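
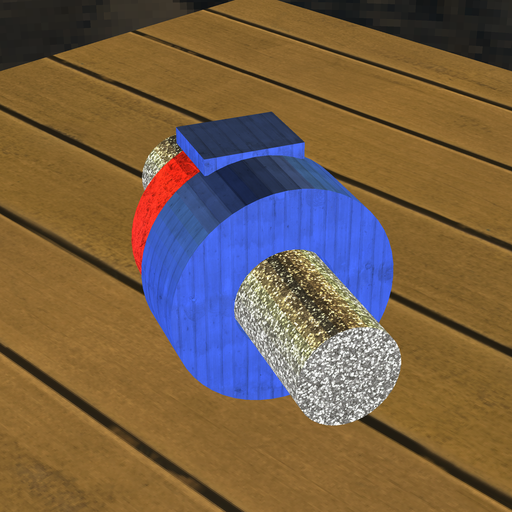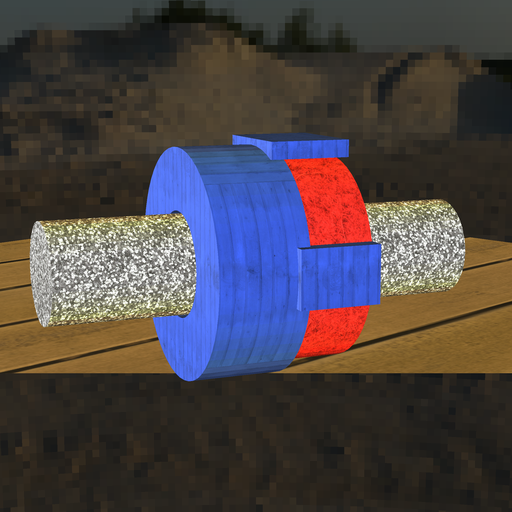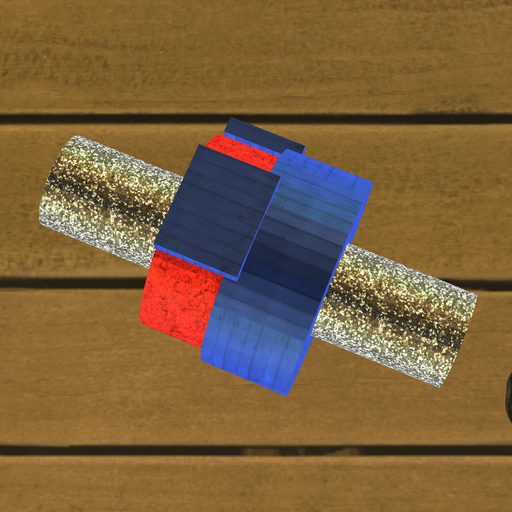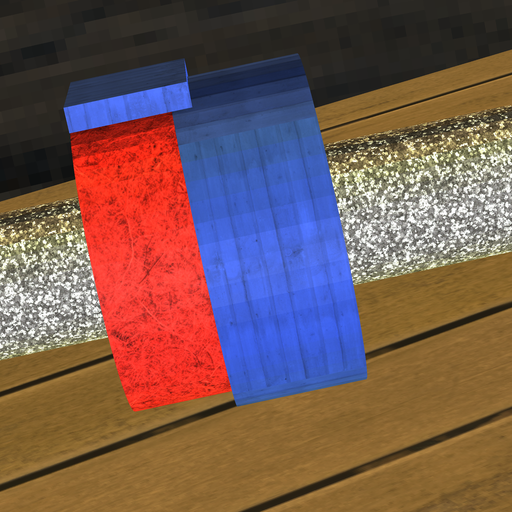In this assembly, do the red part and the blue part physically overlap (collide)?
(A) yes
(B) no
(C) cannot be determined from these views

(A) yes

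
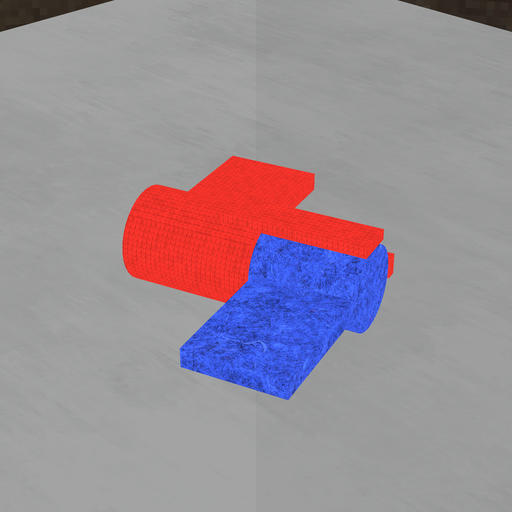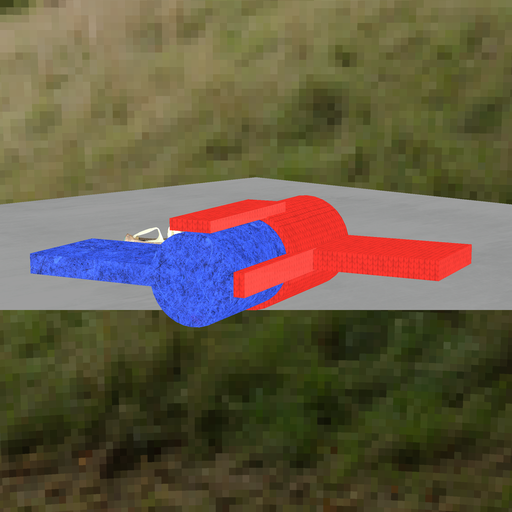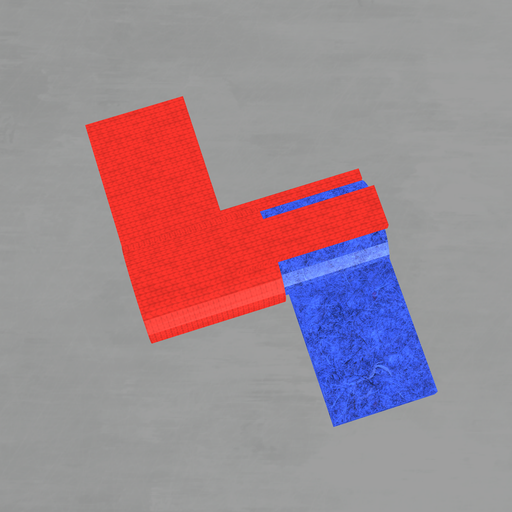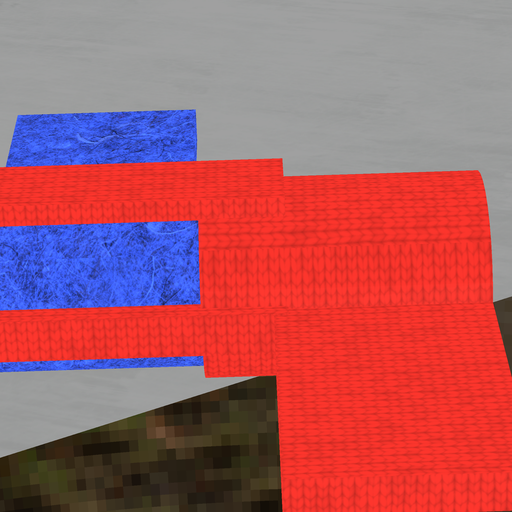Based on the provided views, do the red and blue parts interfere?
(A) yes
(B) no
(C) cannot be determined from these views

(A) yes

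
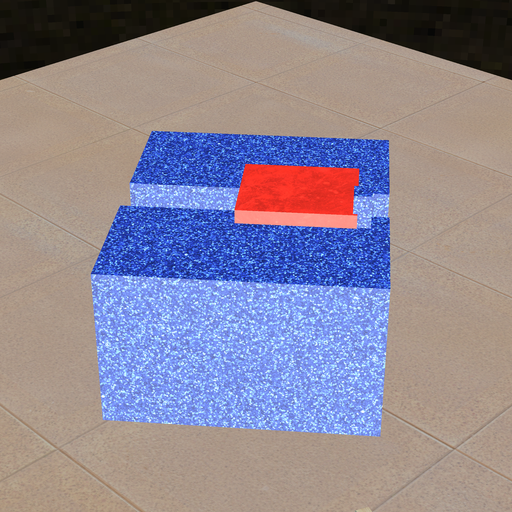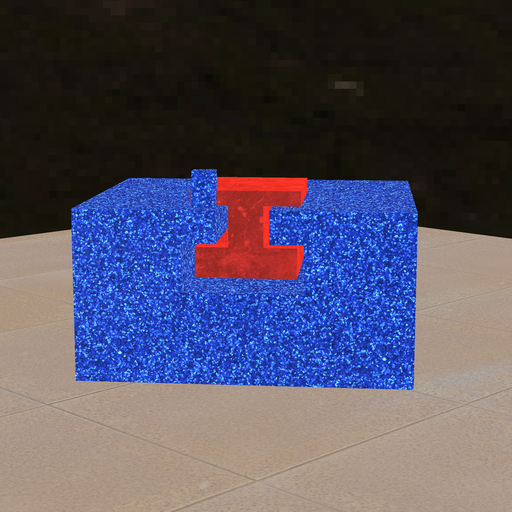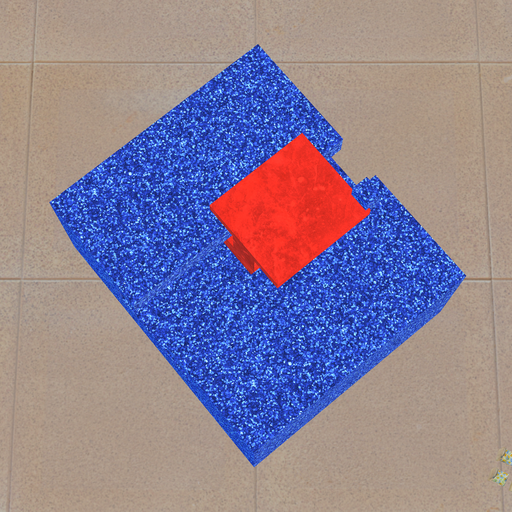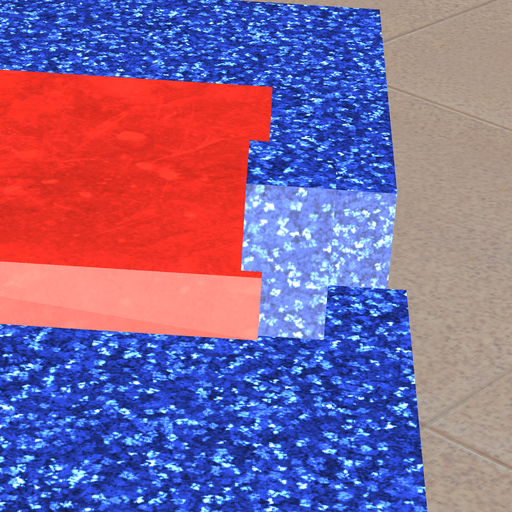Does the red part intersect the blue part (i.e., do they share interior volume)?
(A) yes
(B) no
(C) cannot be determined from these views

(A) yes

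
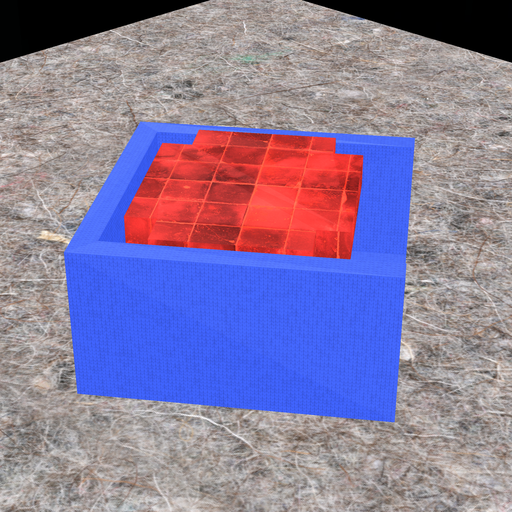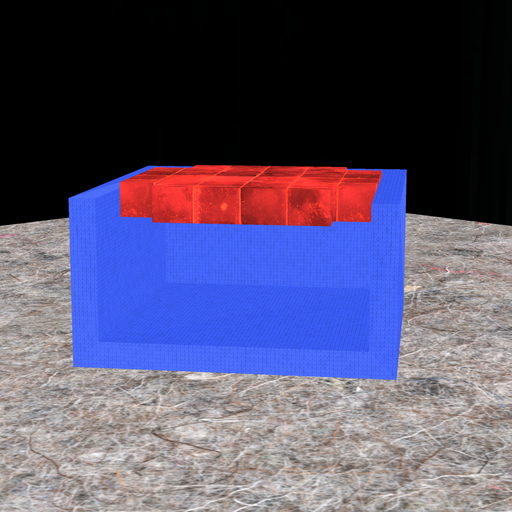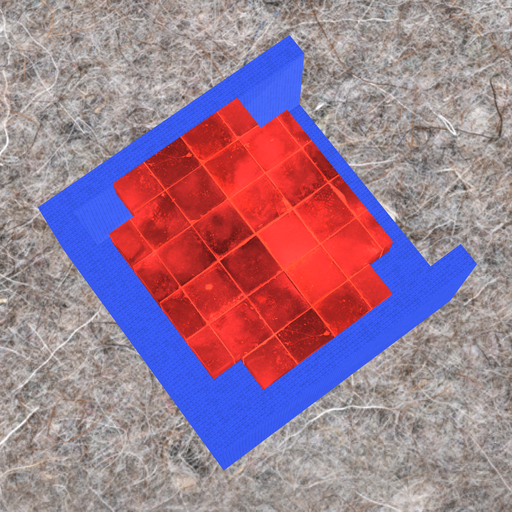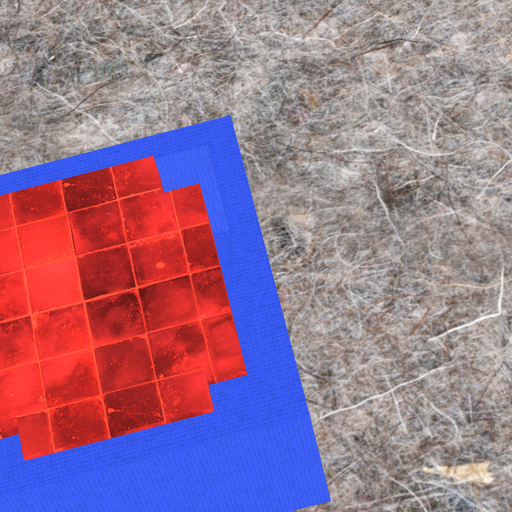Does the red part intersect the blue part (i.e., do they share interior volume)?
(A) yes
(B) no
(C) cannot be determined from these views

(B) no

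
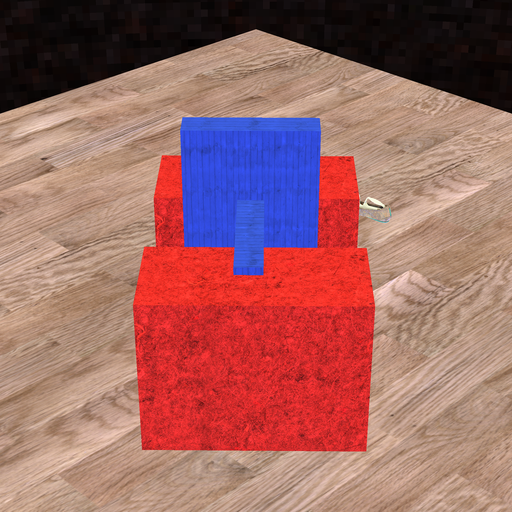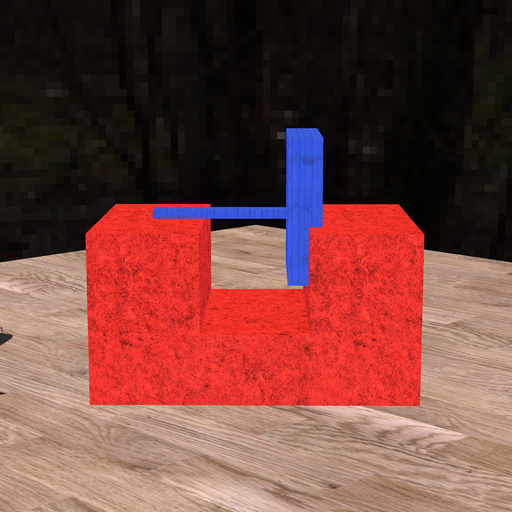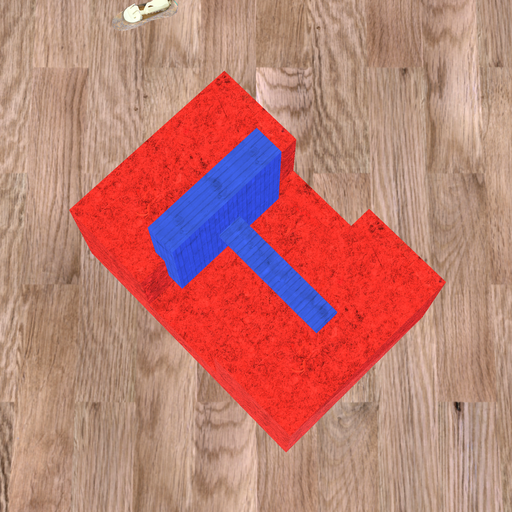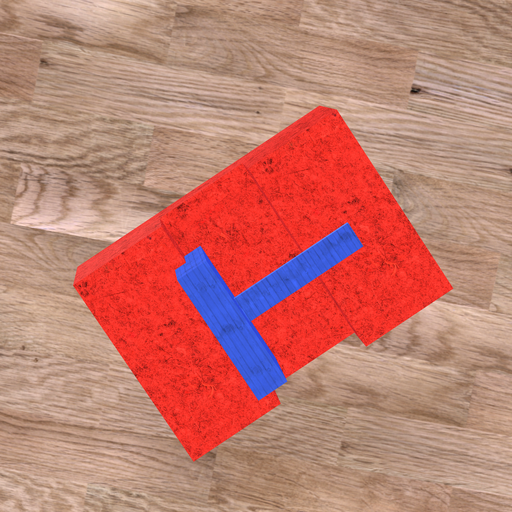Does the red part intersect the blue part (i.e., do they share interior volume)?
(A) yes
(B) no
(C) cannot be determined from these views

(A) yes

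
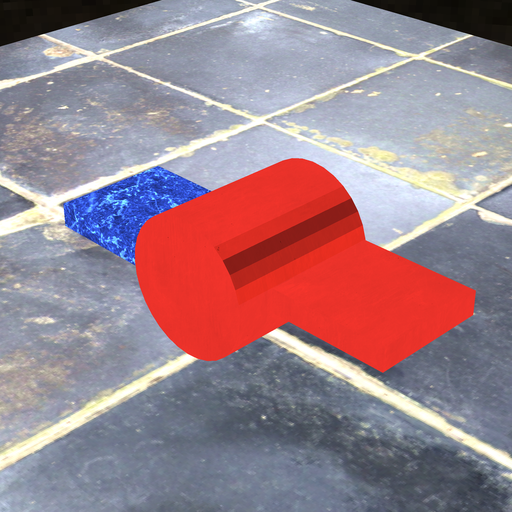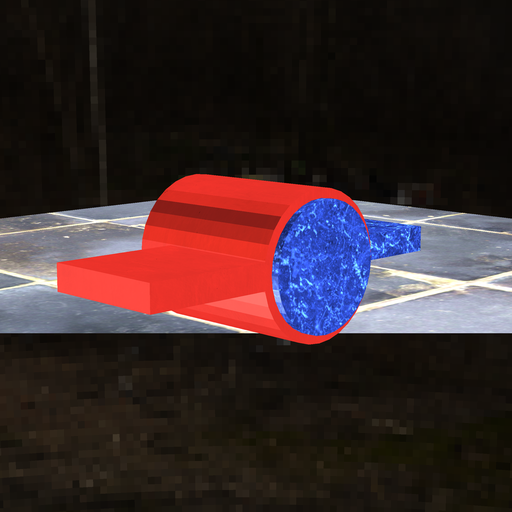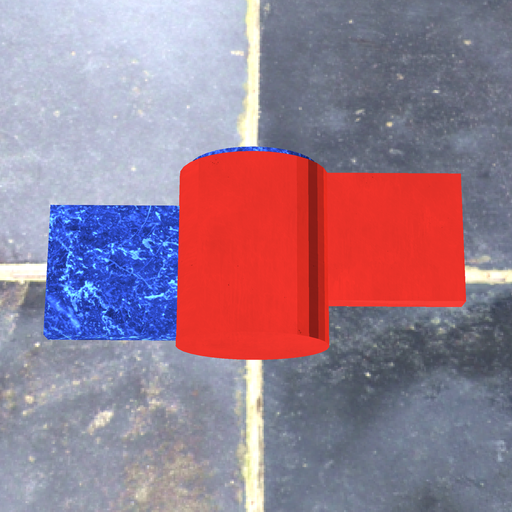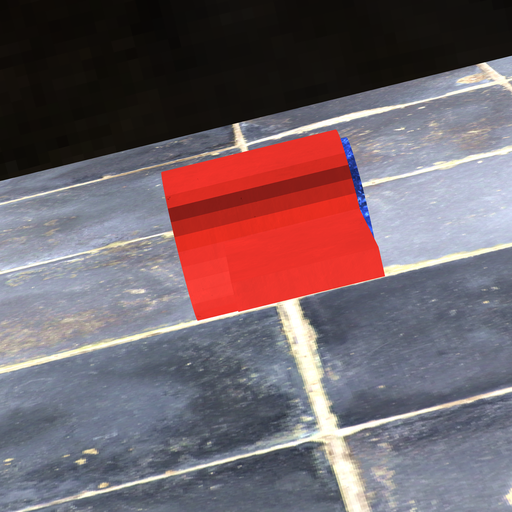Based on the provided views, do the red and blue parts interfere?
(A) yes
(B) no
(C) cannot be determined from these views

(A) yes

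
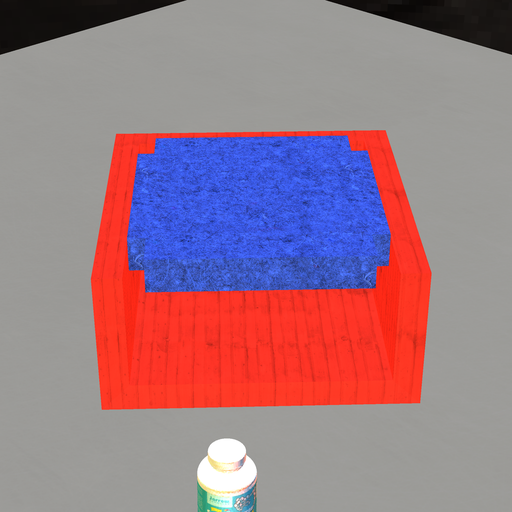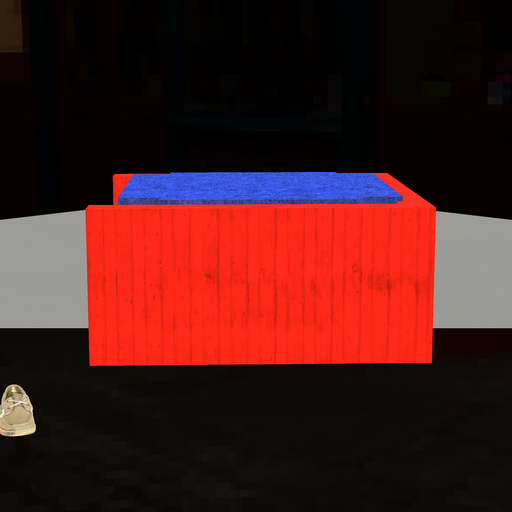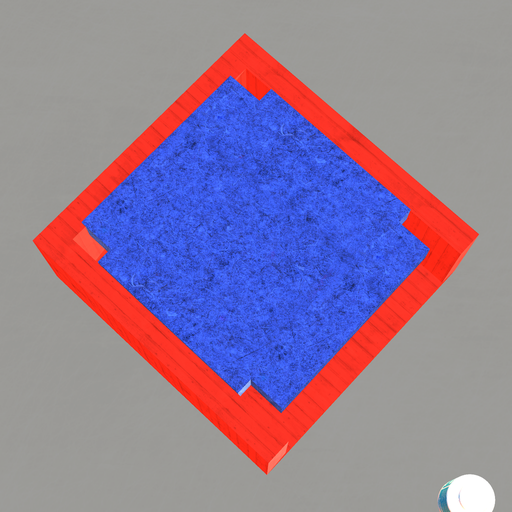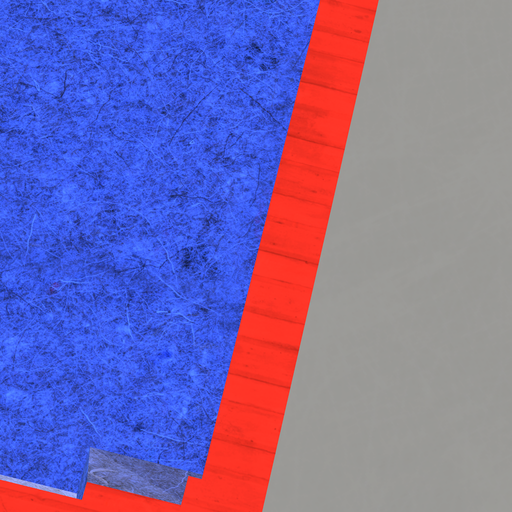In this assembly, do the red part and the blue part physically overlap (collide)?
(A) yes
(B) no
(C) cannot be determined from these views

(A) yes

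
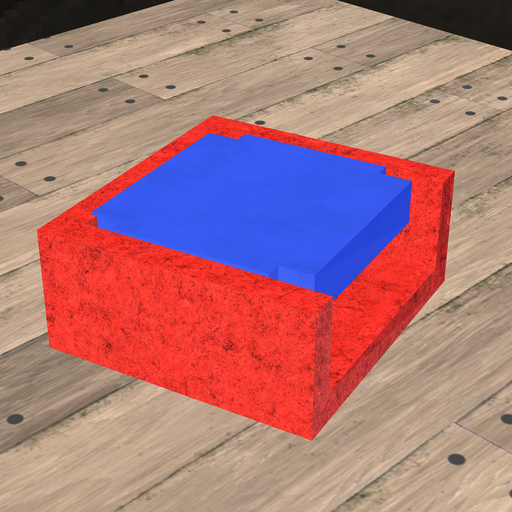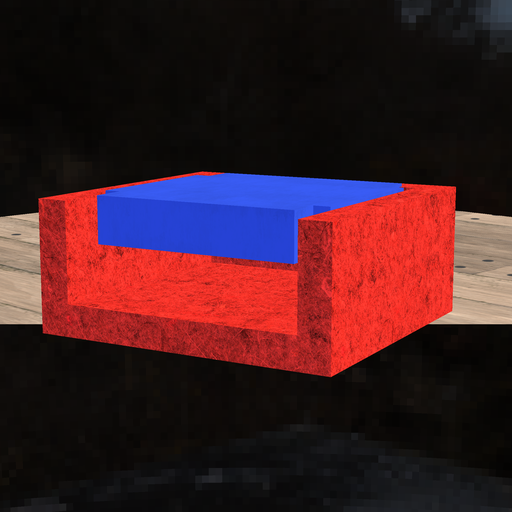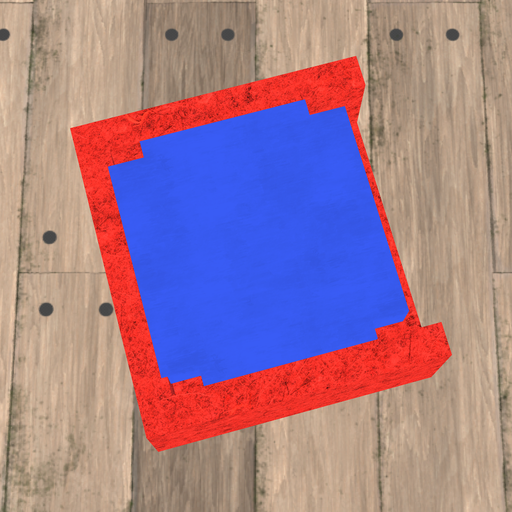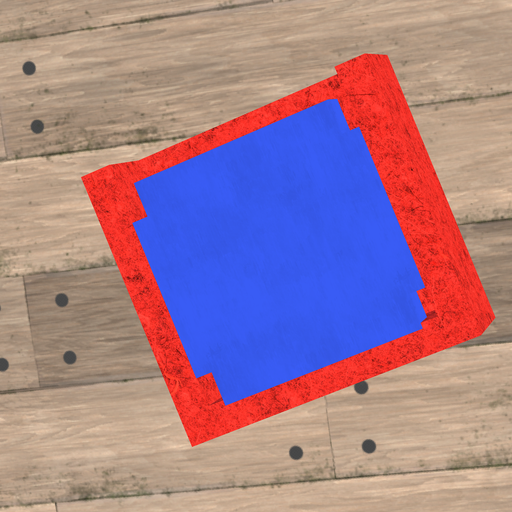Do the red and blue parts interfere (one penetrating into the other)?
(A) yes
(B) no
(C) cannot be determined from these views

(A) yes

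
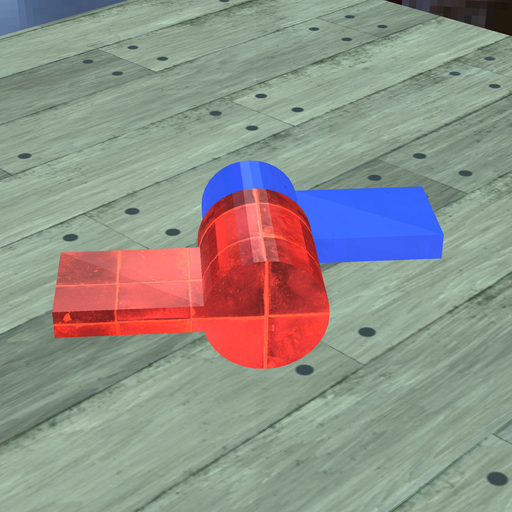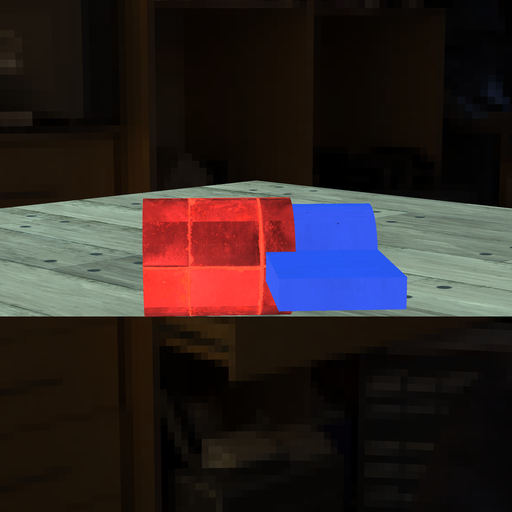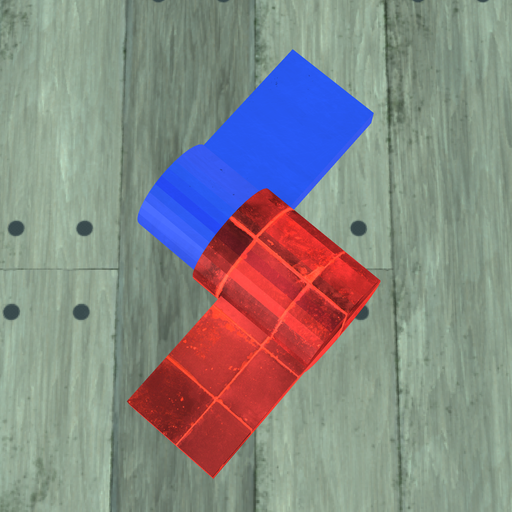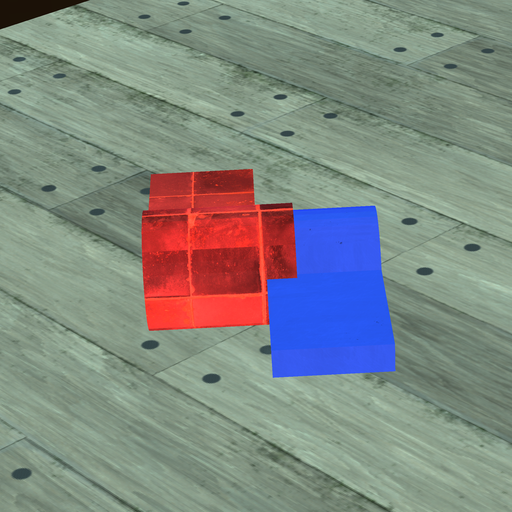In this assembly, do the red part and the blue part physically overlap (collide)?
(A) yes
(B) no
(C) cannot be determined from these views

(A) yes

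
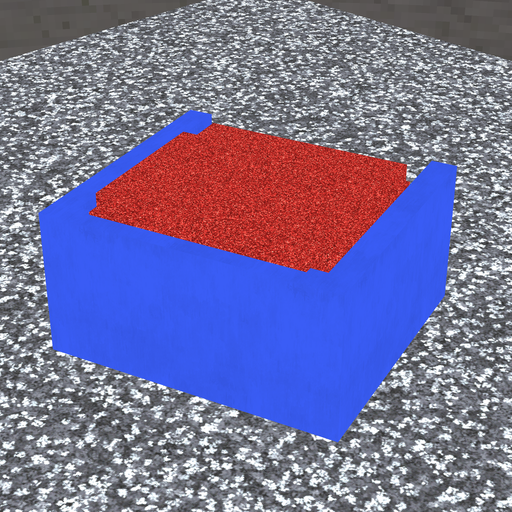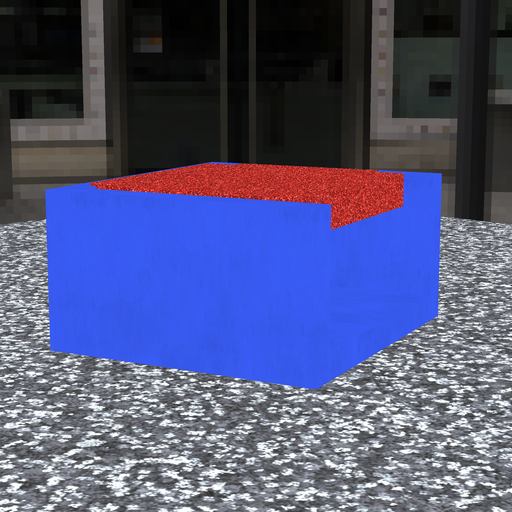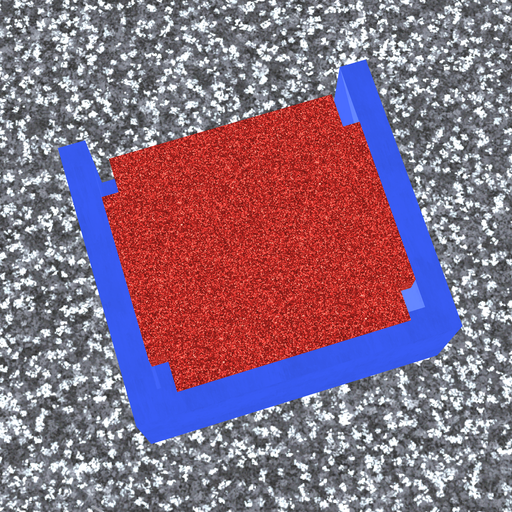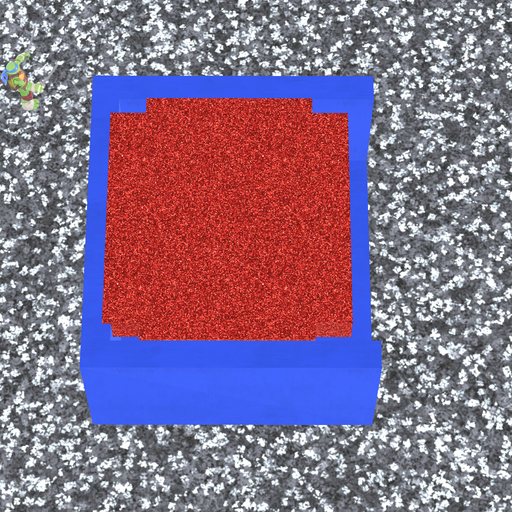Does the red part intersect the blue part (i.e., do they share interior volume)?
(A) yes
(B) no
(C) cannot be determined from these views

(A) yes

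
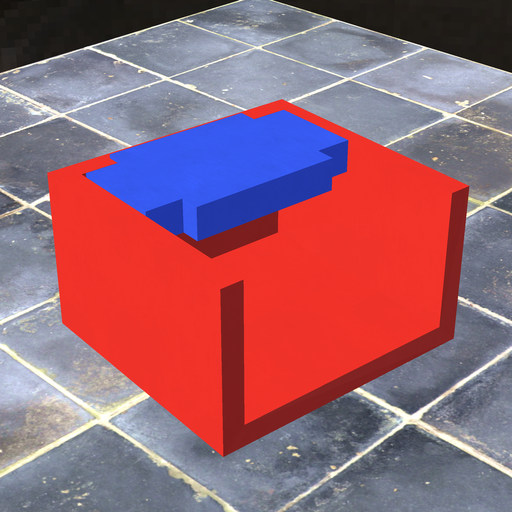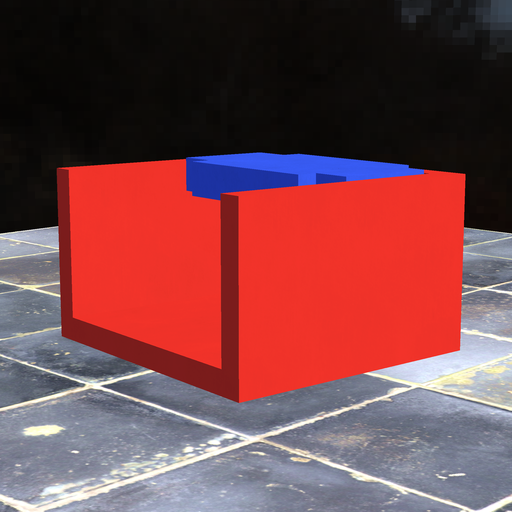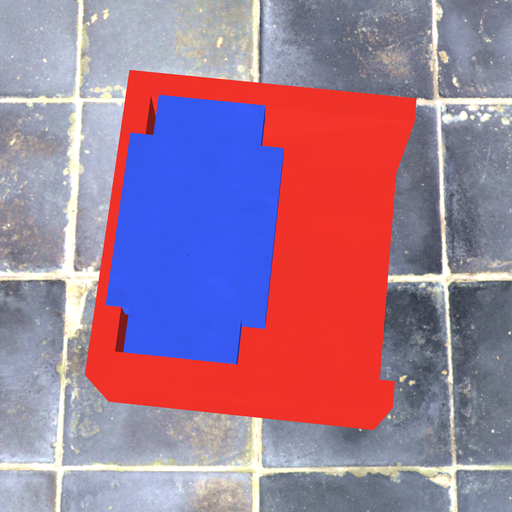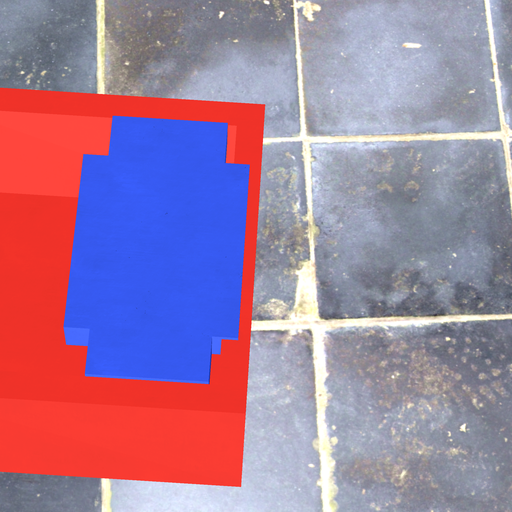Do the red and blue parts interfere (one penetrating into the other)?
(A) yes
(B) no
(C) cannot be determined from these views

(A) yes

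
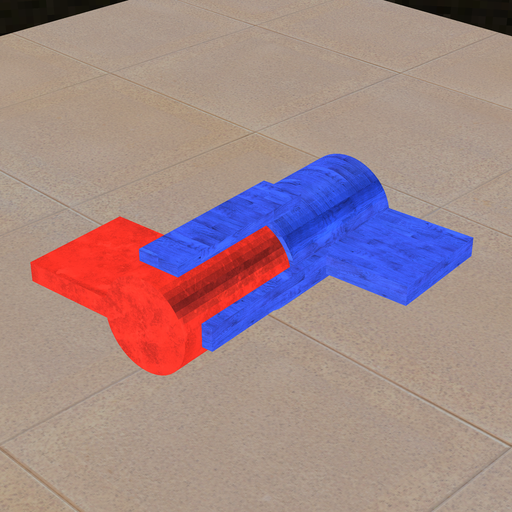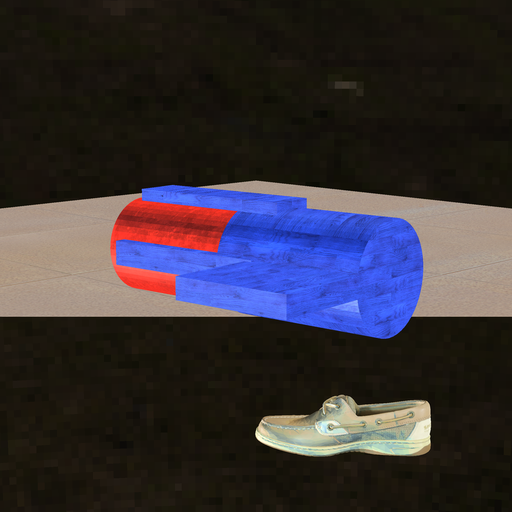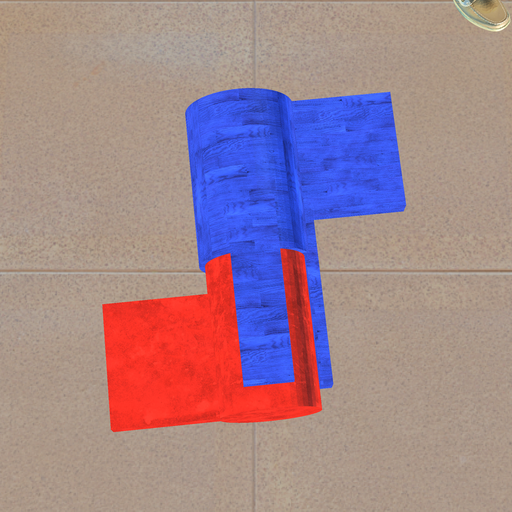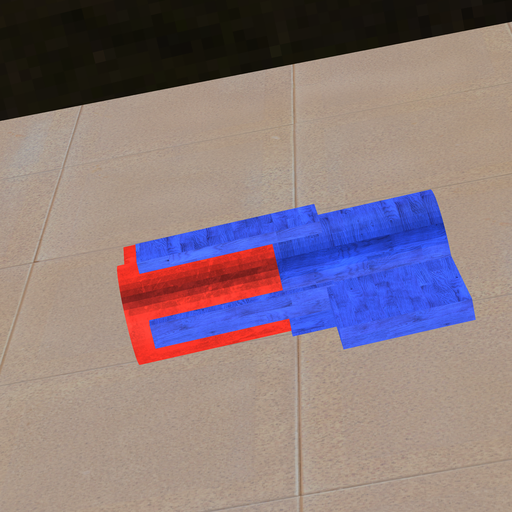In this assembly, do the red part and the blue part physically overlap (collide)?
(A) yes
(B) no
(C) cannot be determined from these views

(A) yes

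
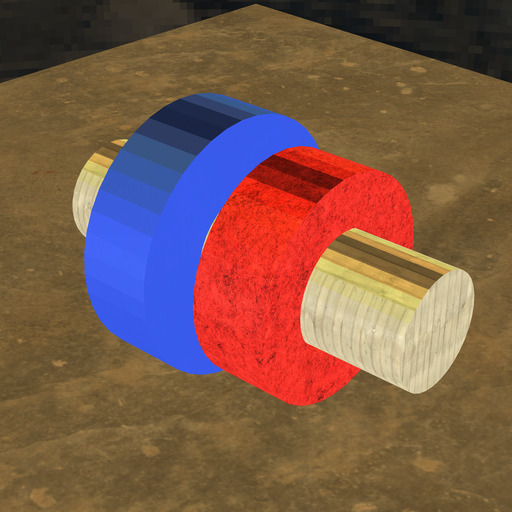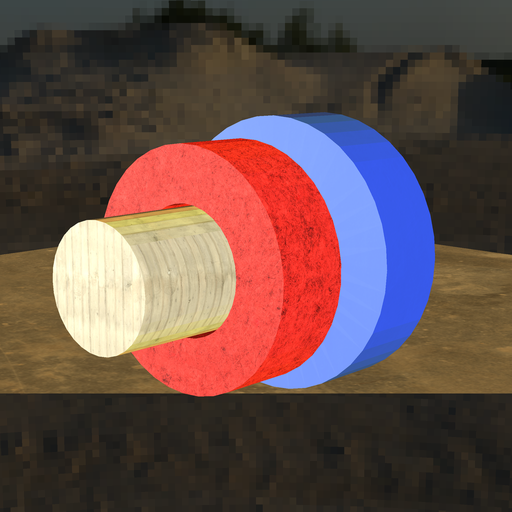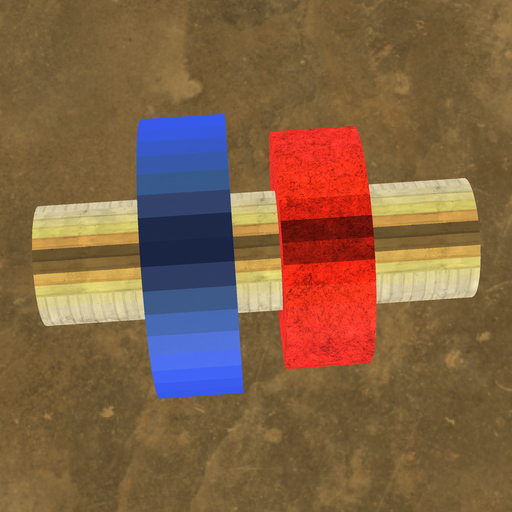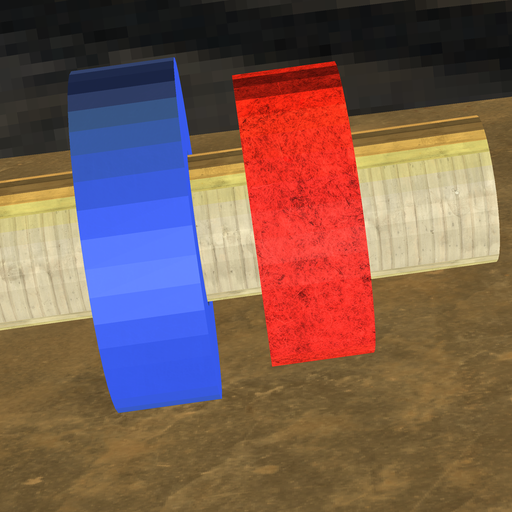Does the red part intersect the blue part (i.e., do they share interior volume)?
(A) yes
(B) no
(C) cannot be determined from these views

(B) no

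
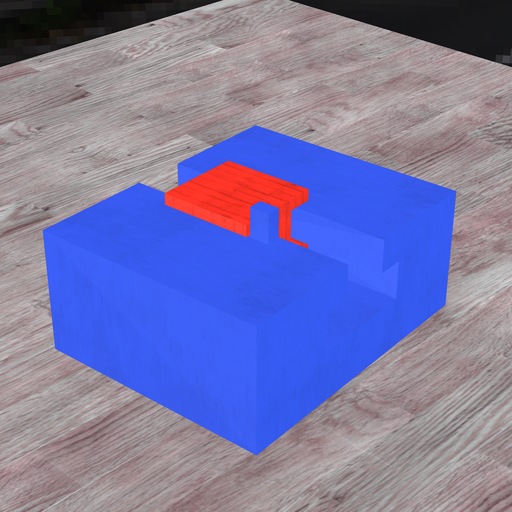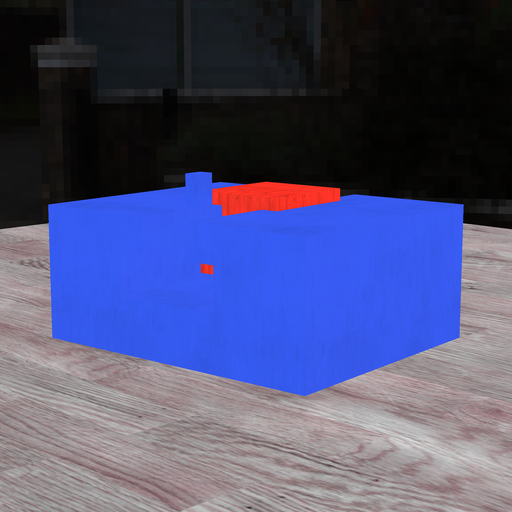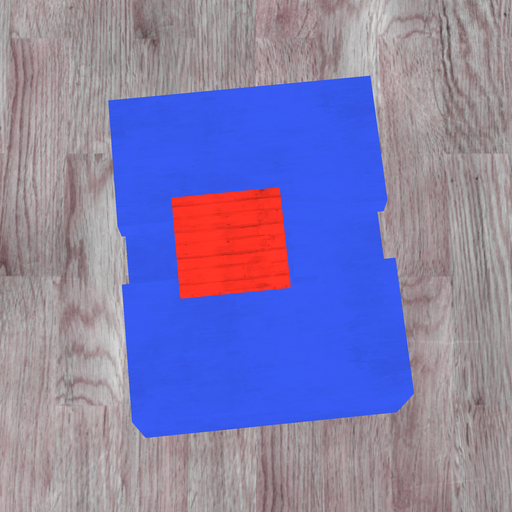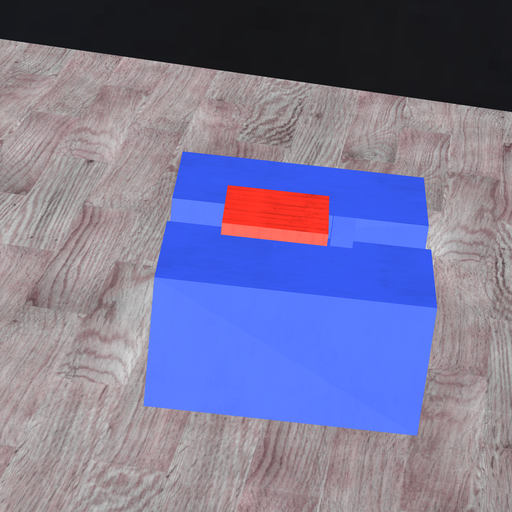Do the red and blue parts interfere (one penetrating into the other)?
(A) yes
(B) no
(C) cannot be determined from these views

(B) no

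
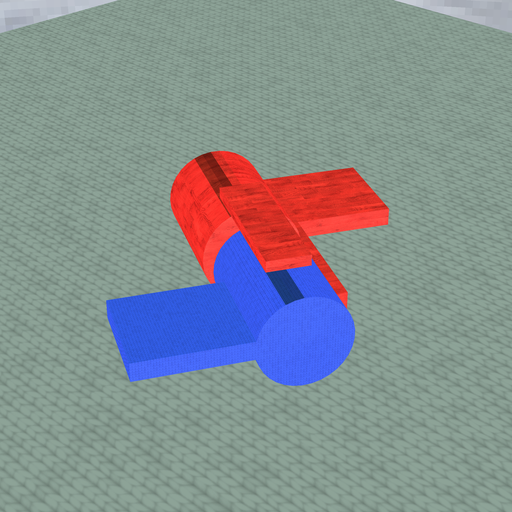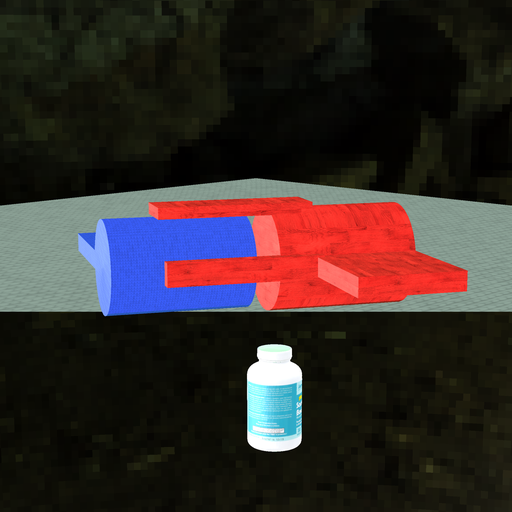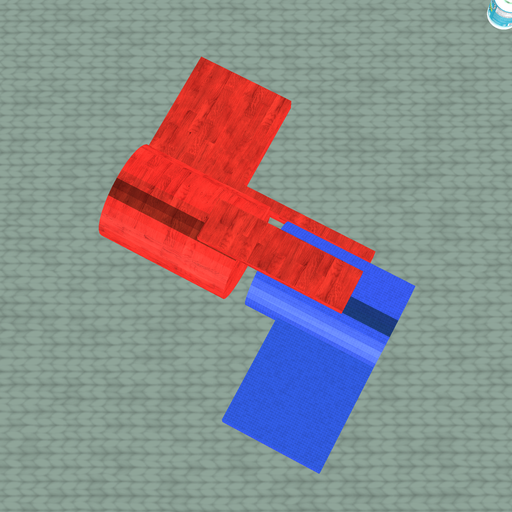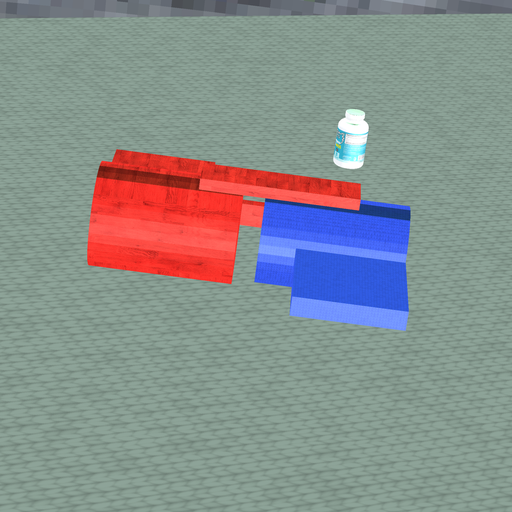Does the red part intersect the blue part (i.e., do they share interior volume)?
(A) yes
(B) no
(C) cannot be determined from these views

(B) no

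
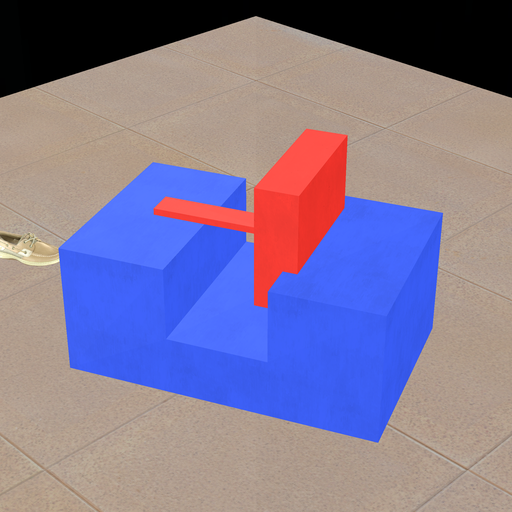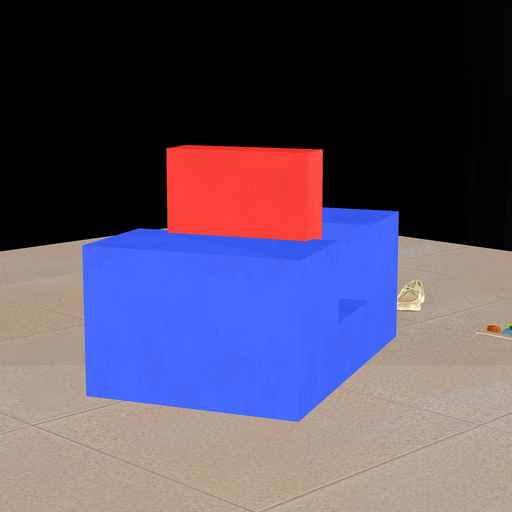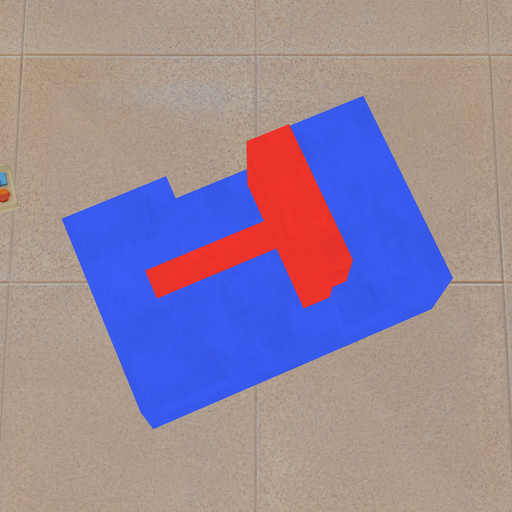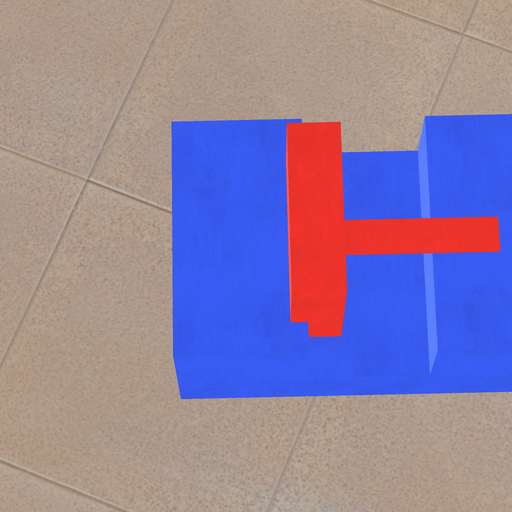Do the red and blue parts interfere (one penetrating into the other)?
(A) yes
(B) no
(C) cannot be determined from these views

(A) yes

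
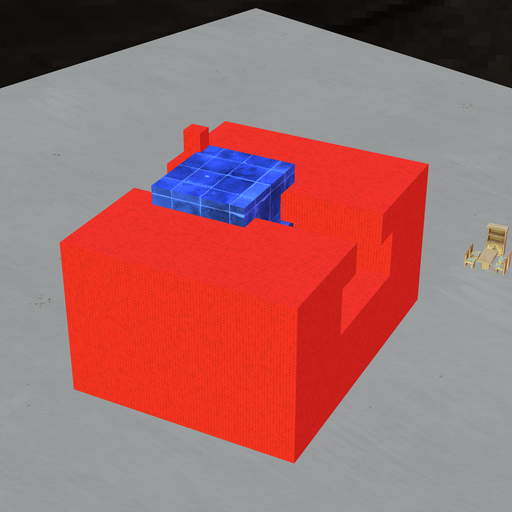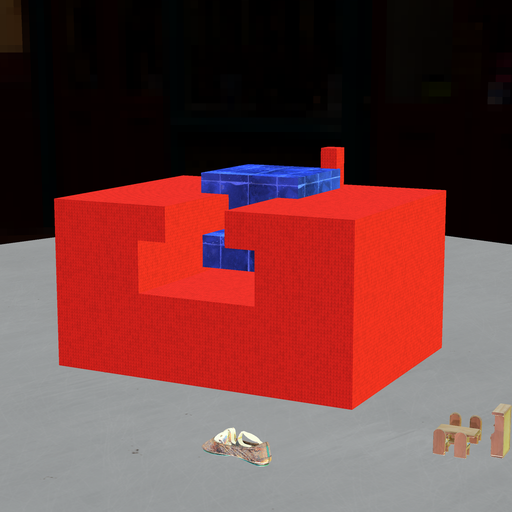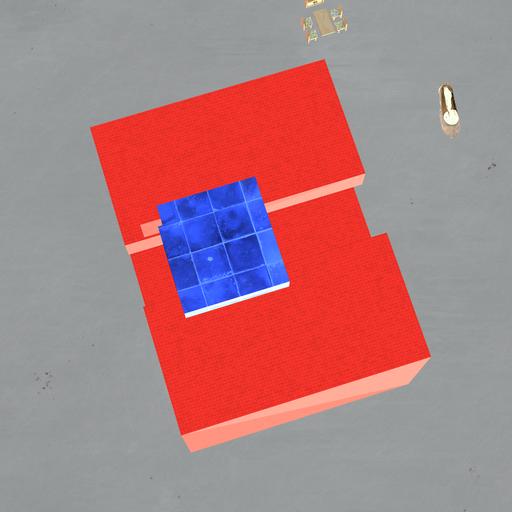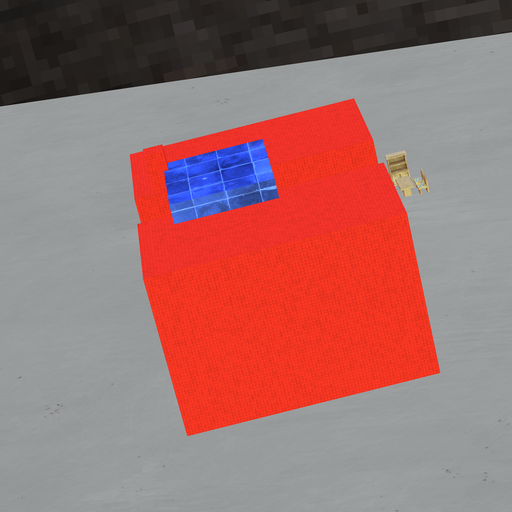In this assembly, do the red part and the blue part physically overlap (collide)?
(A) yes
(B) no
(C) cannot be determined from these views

(A) yes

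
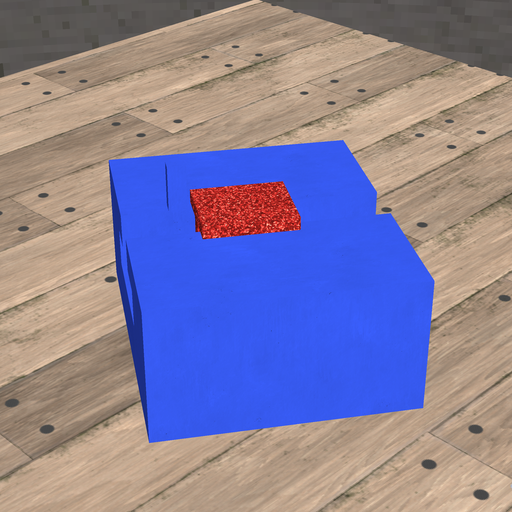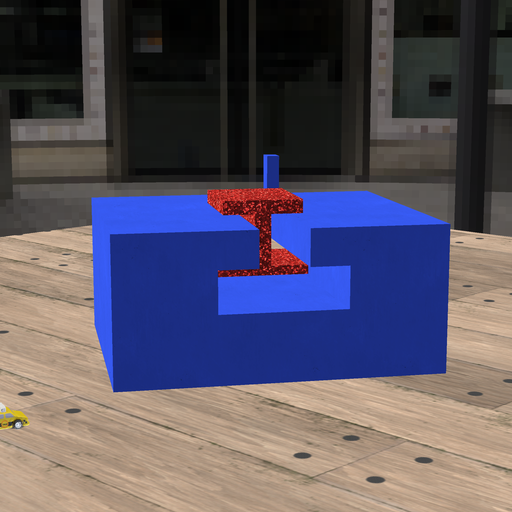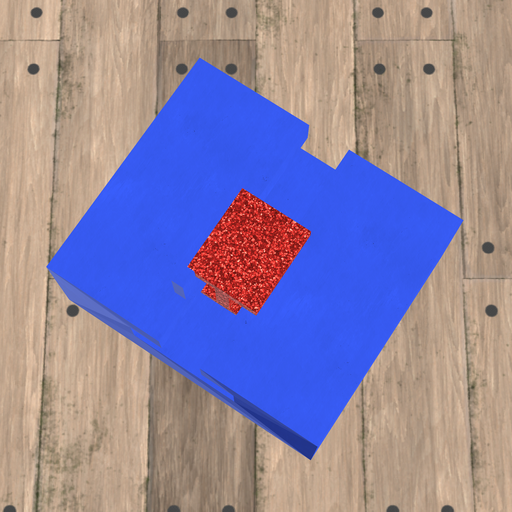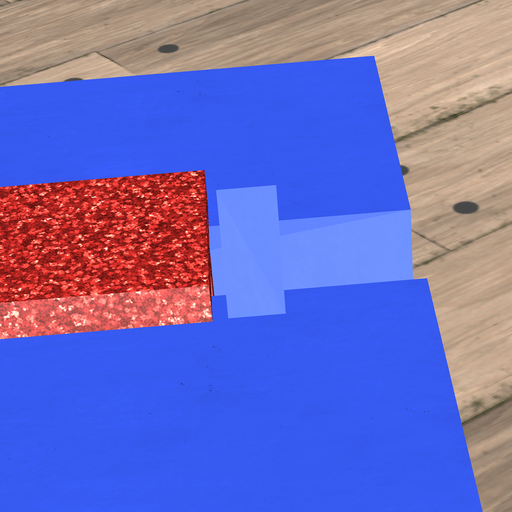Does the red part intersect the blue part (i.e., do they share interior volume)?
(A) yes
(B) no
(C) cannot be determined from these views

(B) no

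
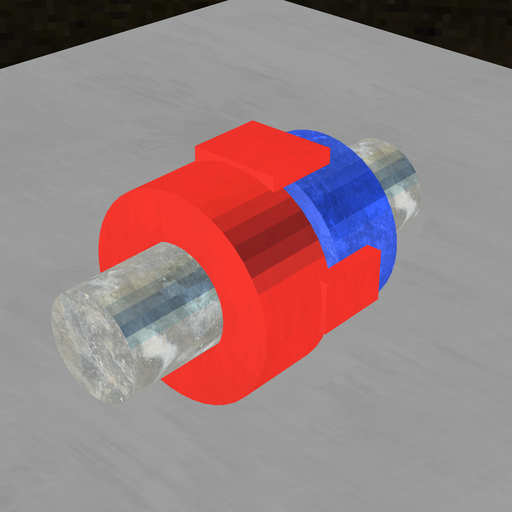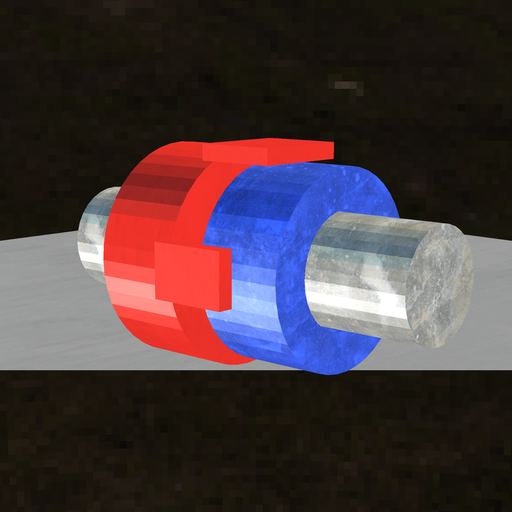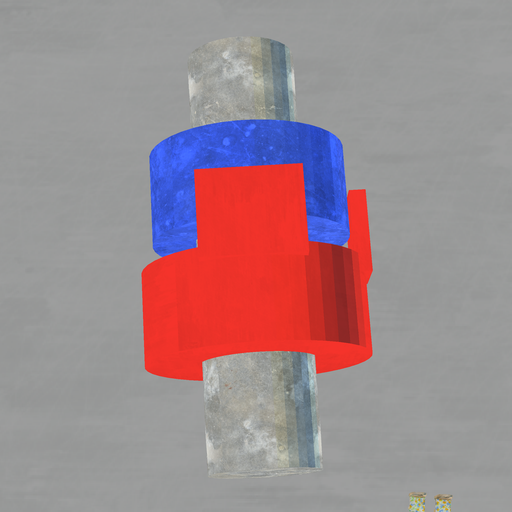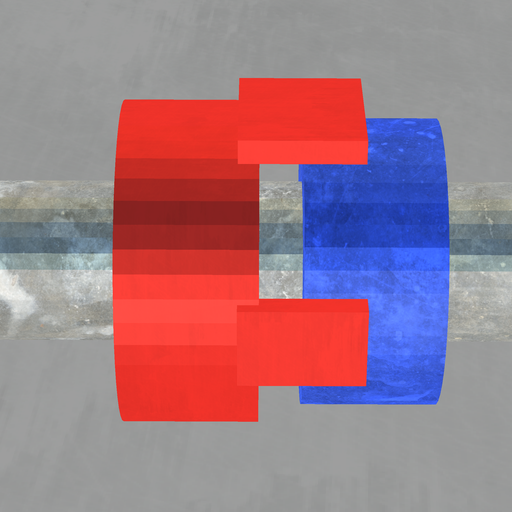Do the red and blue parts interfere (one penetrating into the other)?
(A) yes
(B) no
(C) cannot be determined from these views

(B) no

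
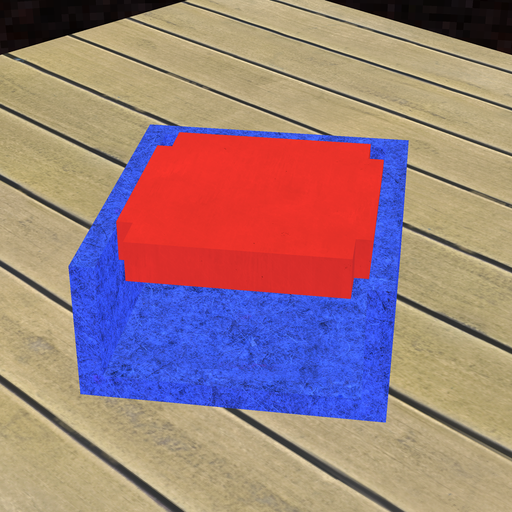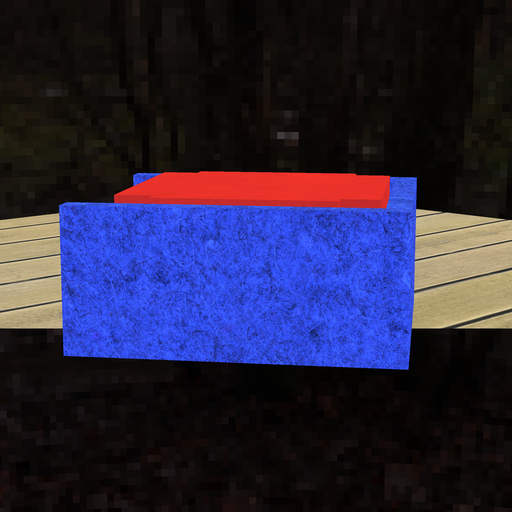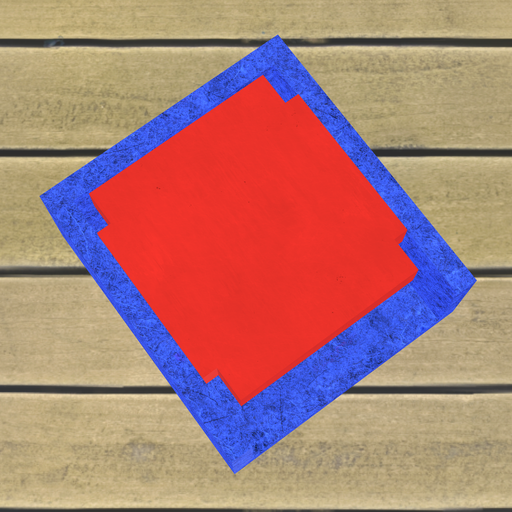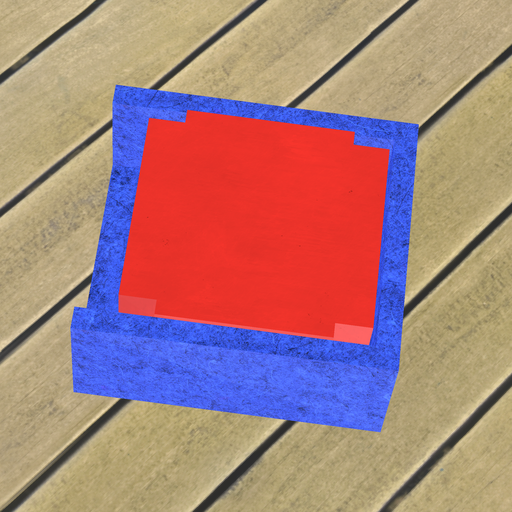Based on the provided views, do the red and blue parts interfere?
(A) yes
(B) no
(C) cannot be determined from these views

(B) no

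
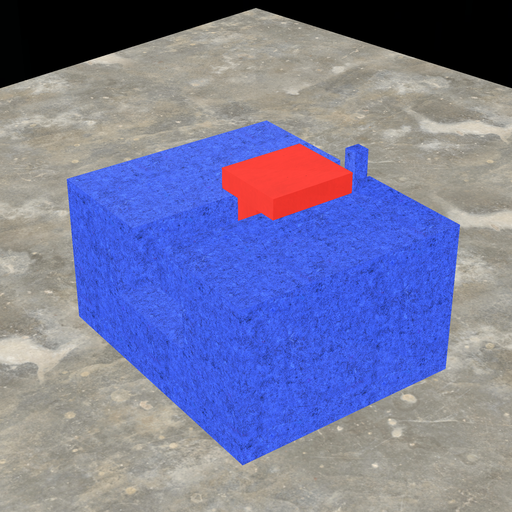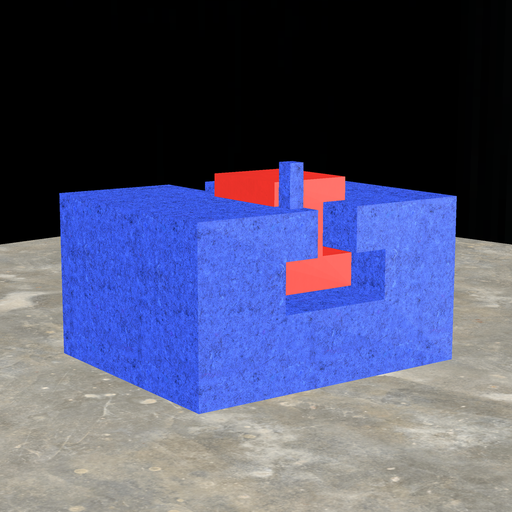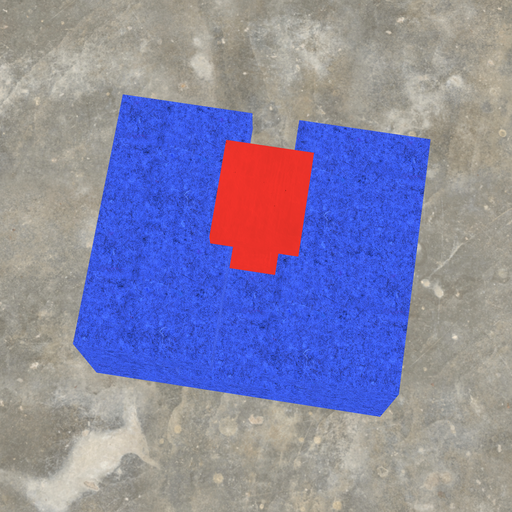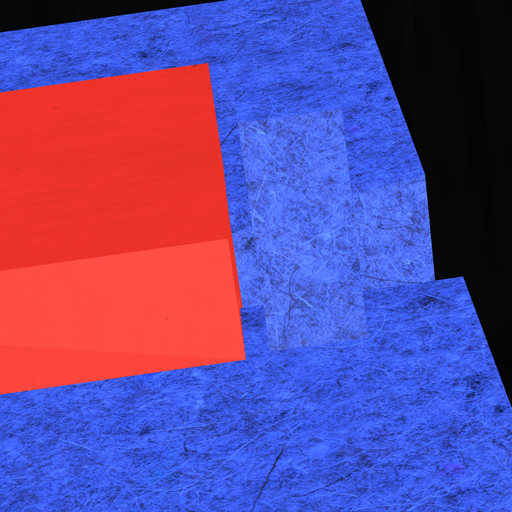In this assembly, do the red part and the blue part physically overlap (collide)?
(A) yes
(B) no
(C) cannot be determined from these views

(B) no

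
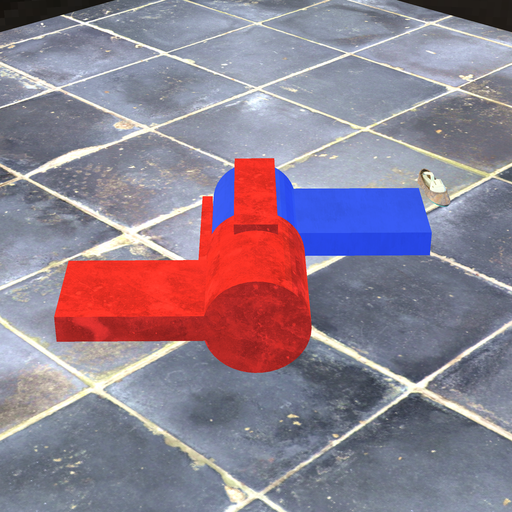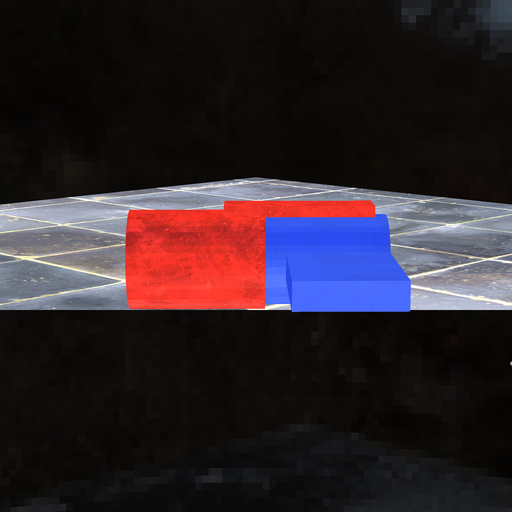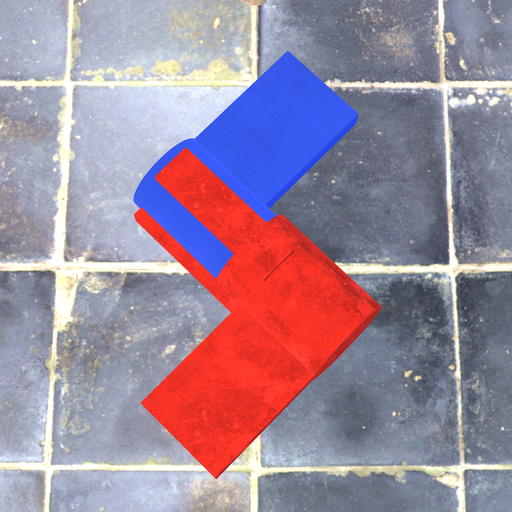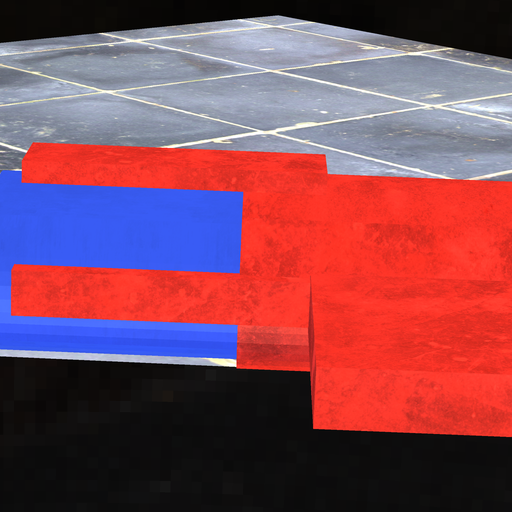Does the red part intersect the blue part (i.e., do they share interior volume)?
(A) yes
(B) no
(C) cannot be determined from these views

(A) yes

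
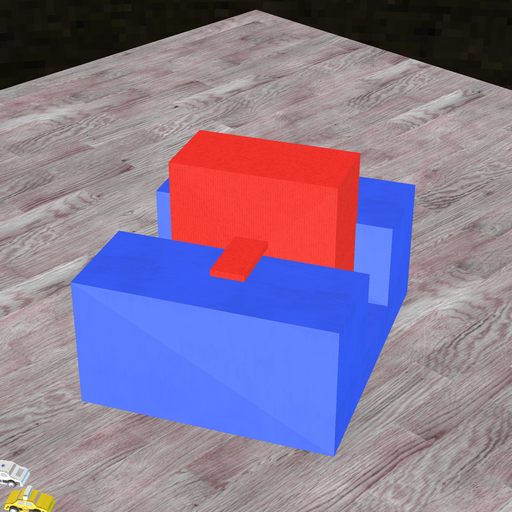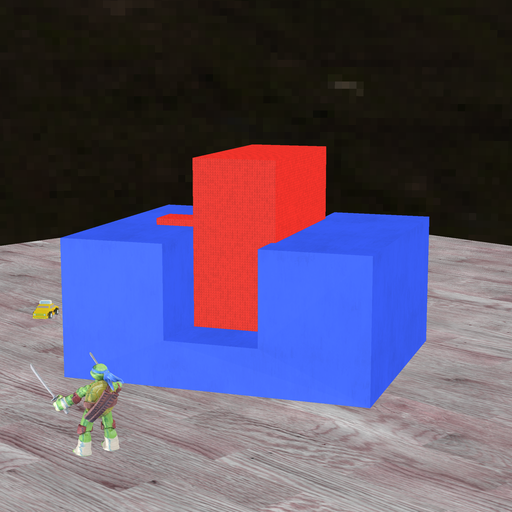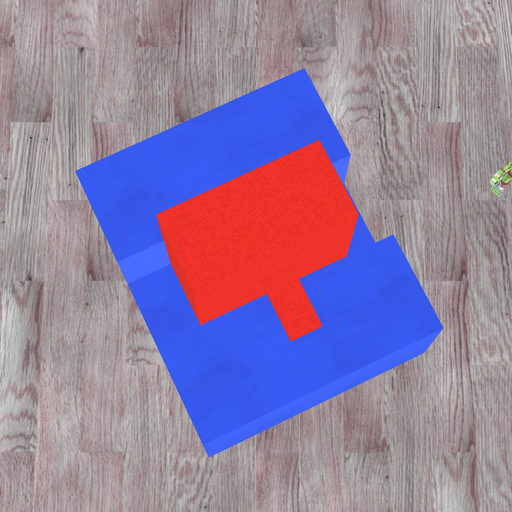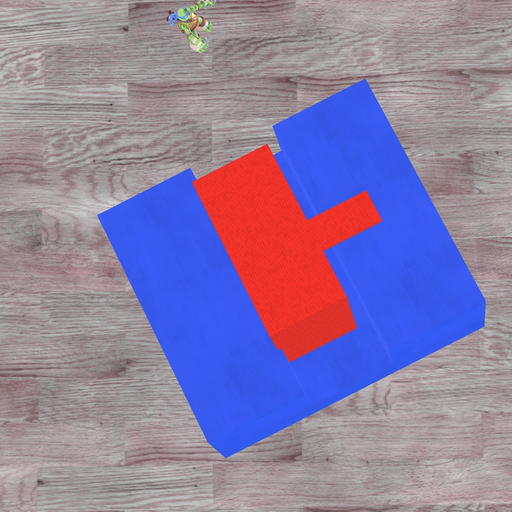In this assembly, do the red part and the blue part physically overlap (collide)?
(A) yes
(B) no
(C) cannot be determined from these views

(A) yes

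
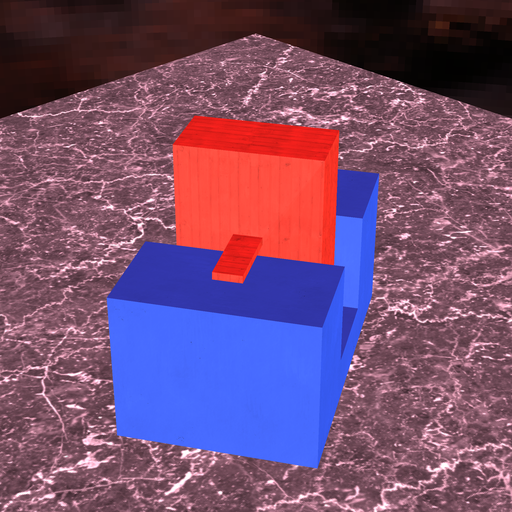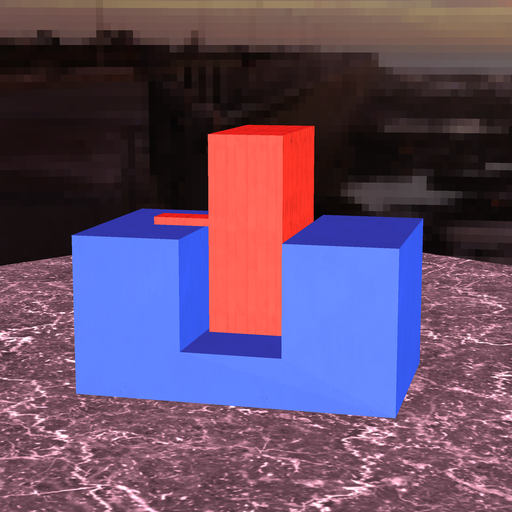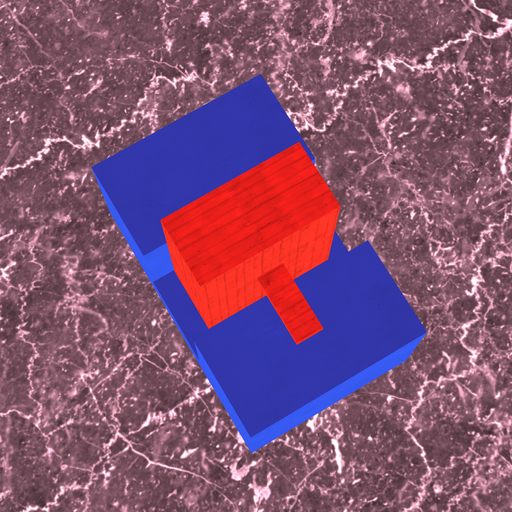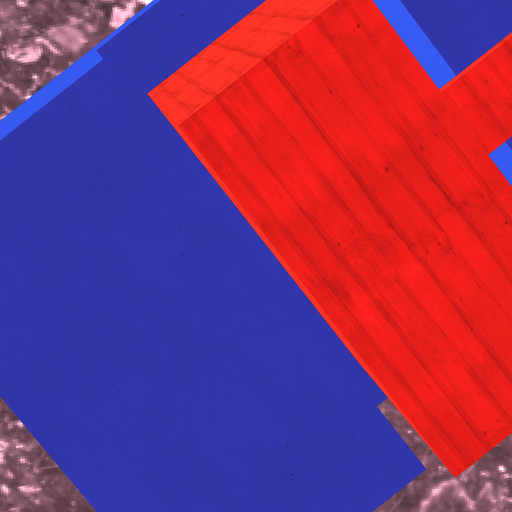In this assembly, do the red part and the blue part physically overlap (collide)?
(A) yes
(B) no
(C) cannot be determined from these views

(B) no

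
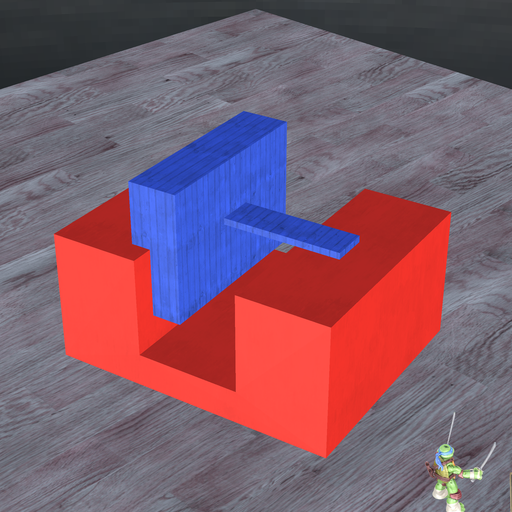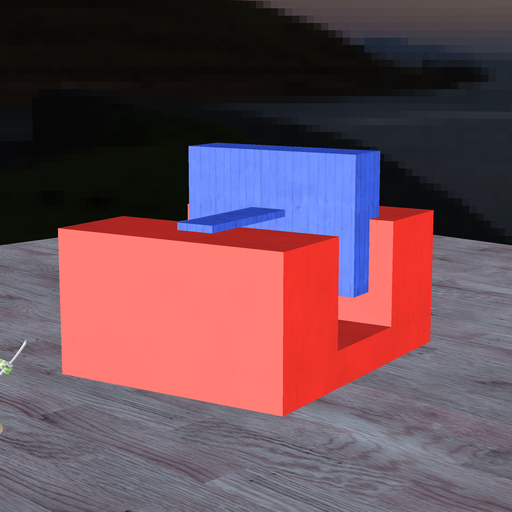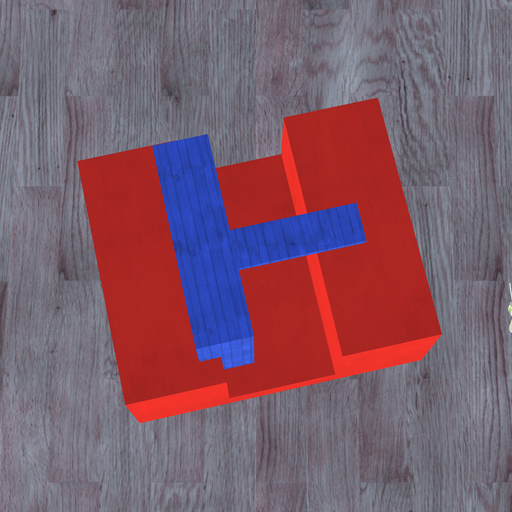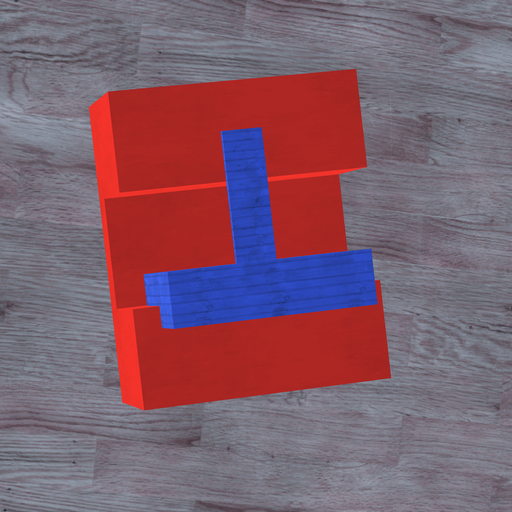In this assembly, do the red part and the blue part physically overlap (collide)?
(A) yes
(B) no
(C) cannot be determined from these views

(A) yes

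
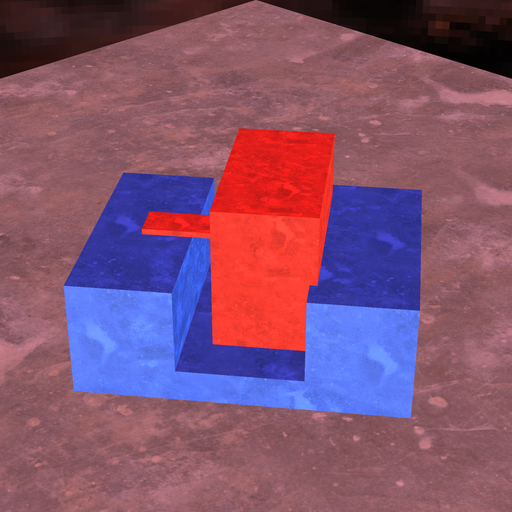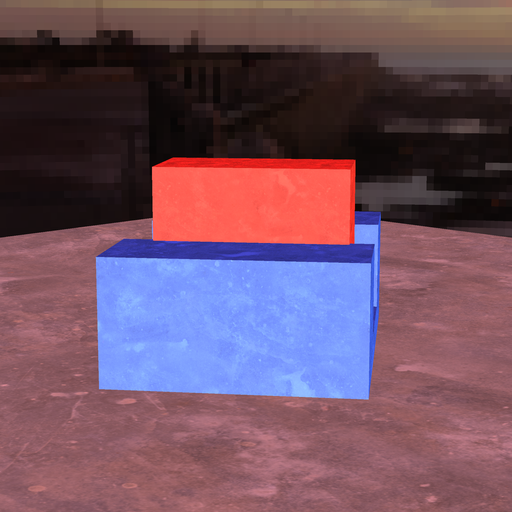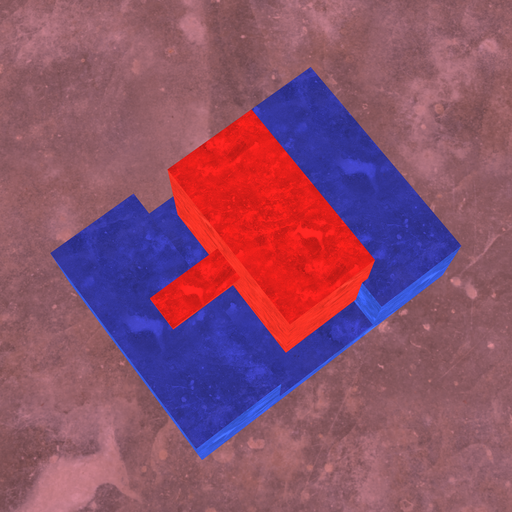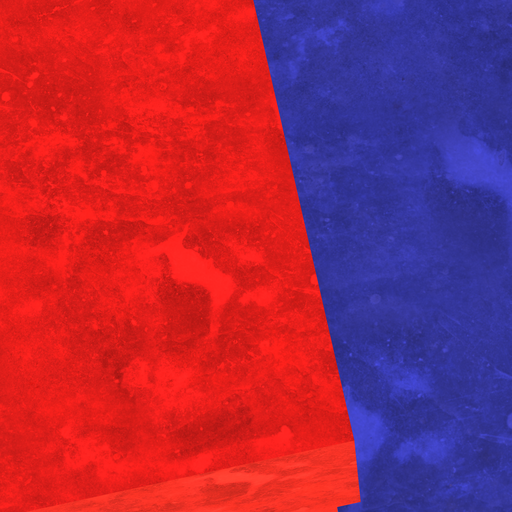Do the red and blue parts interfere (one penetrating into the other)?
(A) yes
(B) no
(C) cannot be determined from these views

(A) yes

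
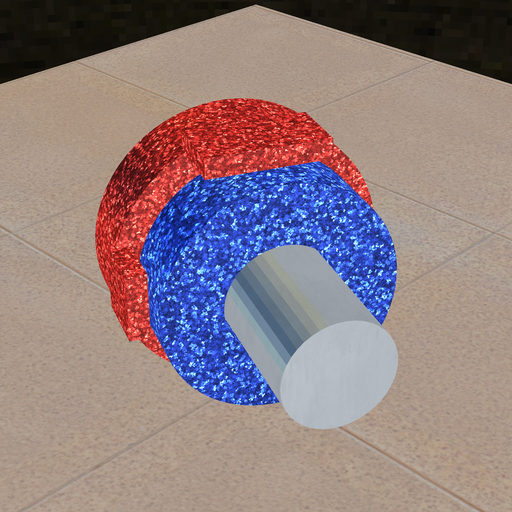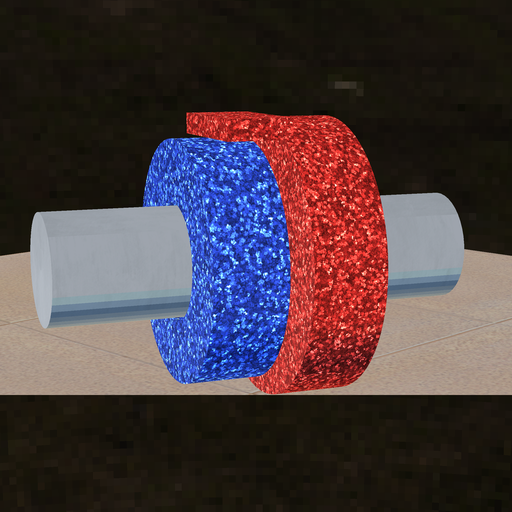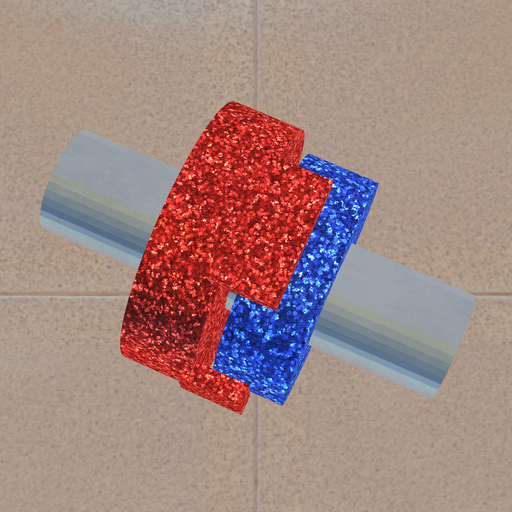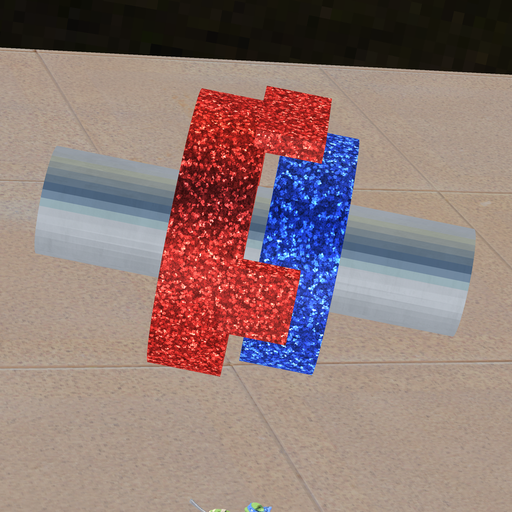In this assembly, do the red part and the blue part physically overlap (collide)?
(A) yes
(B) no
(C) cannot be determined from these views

(B) no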